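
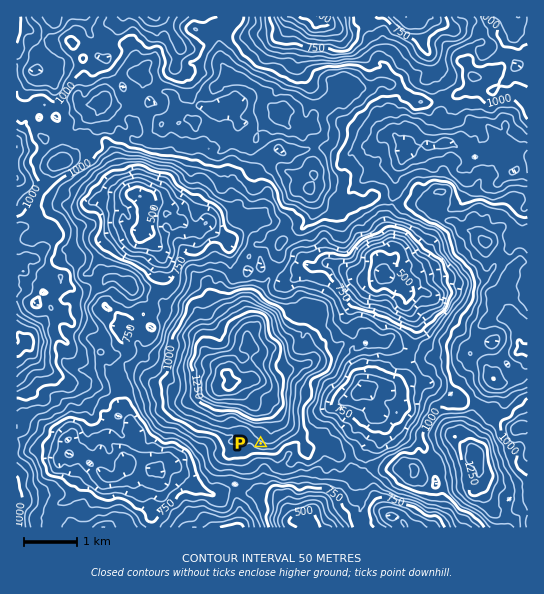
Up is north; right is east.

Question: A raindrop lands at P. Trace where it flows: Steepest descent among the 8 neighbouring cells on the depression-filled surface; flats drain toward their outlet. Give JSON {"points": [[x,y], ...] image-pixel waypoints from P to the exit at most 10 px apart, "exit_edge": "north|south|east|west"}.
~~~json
{"points": [[261, 443], [261, 454], [262, 465], [262, 475], [262, 486], [267, 494], [278, 495], [286, 506], [293, 517], [303, 522], [313, 527]], "exit_edge": "south"}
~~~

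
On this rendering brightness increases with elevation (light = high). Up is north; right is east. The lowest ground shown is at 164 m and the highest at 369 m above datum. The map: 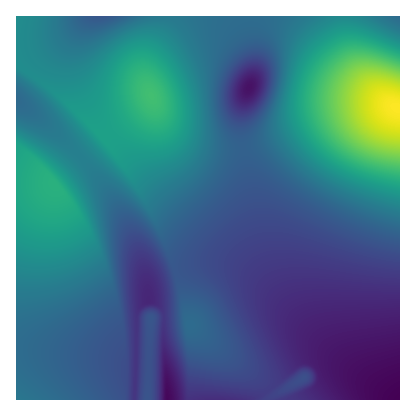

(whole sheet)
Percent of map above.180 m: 96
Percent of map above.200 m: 84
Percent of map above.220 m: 65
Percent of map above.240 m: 45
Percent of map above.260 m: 29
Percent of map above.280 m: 16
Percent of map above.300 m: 7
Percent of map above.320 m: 4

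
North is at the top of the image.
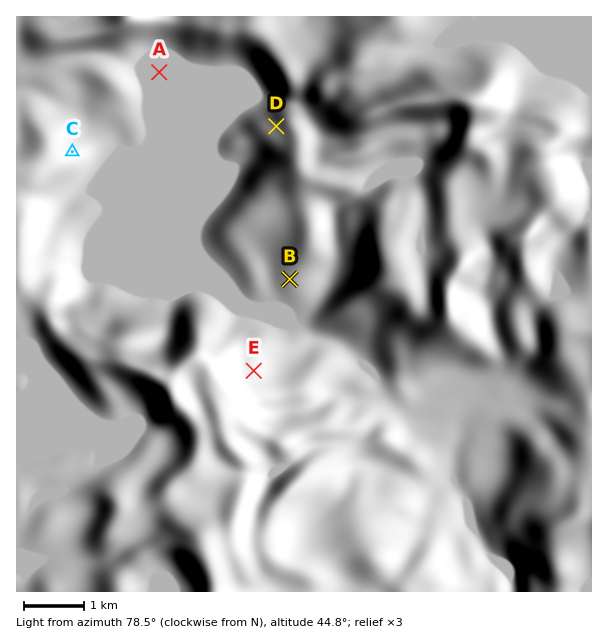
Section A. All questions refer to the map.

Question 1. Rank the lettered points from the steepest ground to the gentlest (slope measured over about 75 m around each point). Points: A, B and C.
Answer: C B A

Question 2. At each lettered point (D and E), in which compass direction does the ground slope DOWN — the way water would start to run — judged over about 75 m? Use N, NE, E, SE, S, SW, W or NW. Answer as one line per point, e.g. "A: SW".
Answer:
D: NW
E: NE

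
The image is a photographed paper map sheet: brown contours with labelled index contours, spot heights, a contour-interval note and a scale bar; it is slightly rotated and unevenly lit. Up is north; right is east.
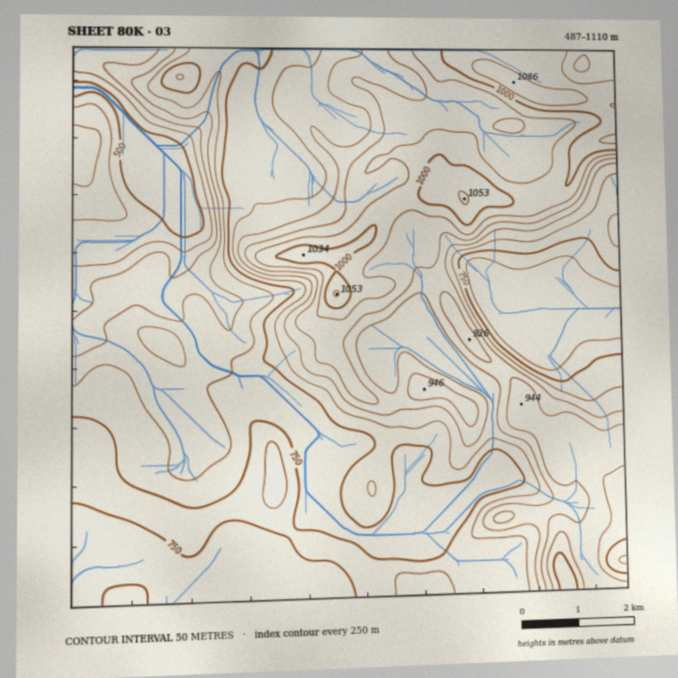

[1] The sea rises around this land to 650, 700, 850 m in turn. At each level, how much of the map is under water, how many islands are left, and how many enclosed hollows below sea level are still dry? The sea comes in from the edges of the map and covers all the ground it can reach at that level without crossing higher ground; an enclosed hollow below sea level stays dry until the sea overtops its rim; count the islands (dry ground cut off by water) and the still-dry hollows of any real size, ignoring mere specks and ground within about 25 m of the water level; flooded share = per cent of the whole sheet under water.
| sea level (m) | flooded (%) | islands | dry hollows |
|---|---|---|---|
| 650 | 11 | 0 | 0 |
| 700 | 22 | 0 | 0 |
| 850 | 68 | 0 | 0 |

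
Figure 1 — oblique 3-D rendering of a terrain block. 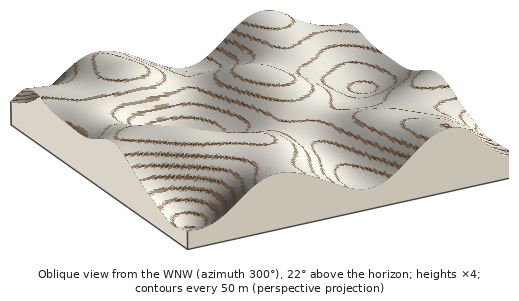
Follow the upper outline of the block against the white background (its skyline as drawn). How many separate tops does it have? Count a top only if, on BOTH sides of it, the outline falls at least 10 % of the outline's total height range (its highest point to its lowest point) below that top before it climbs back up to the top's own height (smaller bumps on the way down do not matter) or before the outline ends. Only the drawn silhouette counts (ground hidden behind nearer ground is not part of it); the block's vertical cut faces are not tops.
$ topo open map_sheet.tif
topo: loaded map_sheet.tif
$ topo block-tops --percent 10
2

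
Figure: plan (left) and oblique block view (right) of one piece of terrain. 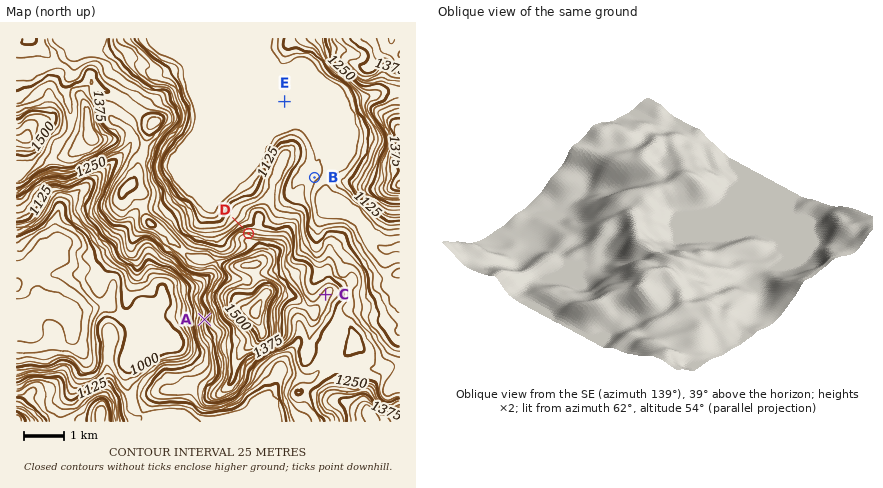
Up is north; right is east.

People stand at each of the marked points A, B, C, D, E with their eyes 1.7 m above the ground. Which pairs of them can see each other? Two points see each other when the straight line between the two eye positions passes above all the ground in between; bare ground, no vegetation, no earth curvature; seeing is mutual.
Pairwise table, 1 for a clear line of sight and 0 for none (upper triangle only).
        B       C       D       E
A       0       0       0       0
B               1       1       0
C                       0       0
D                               1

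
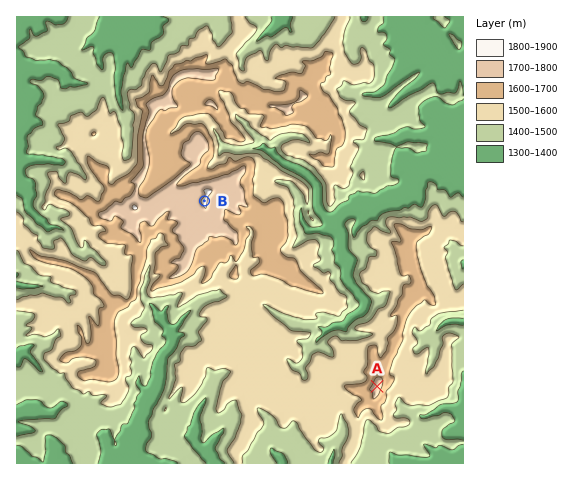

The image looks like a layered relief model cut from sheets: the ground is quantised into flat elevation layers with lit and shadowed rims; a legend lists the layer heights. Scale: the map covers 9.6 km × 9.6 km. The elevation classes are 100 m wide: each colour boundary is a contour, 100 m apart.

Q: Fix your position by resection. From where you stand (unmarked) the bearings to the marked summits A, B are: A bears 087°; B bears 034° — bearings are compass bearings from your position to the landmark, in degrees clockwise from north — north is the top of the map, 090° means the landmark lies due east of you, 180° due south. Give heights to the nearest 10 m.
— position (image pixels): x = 68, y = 403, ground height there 1410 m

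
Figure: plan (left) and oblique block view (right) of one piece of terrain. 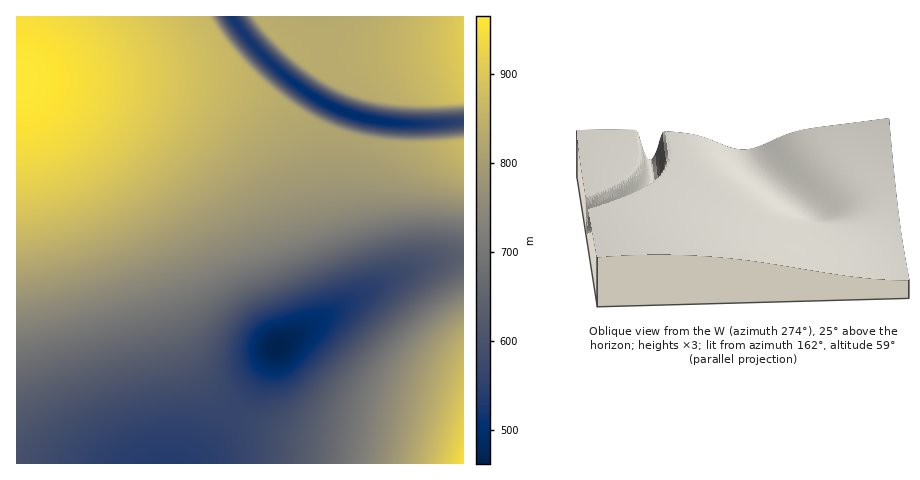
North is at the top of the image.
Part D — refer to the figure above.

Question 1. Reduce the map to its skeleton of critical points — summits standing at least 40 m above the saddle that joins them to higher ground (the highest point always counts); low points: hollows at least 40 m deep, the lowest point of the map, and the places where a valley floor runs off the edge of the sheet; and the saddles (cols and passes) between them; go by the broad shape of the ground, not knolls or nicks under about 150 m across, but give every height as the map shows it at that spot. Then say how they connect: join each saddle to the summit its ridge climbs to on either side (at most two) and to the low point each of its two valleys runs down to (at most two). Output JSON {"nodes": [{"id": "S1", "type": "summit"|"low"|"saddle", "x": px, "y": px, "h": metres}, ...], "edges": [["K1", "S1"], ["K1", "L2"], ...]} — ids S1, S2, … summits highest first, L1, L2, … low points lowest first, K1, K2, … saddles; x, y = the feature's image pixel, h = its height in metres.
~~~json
{"nodes": [
{"id": "S1", "type": "summit", "x": 21, "y": 80, "h": 965},
{"id": "S2", "type": "summit", "x": 463, "y": 463, "h": 951},
{"id": "S3", "type": "summit", "x": 463, "y": 36, "h": 910},
{"id": "S4", "type": "summit", "x": 463, "y": 144, "h": 871},
{"id": "L1", "type": "low", "x": 278, "y": 347, "h": 462},
{"id": "L2", "type": "low", "x": 354, "y": 115, "h": 494},
{"id": "K1", "type": "saddle", "x": 356, "y": 139, "h": 815},
{"id": "K2", "type": "saddle", "x": 234, "y": 411, "h": 567},
{"id": "K3", "type": "saddle", "x": 245, "y": 34, "h": 520}],
"edges": [["K1", "S1"], ["K1", "S4"], ["K1", "L1"], ["K1", "L2"], ["K2", "S1"], ["K2", "S2"], ["K2", "L1"], ["K3", "S1"], ["K3", "S3"], ["K3", "L2"]]}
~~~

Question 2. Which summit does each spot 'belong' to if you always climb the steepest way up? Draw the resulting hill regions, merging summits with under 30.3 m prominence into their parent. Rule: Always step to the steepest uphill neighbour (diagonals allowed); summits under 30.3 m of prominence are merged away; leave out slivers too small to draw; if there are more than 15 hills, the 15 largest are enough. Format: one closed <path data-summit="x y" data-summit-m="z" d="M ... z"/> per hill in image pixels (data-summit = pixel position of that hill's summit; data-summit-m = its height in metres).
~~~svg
<path data-summit="17 80" data-summit-m="965" d="M231 16l-215 1 1 447 175-1 13-14 25-31 46-70 81-51 9-10 1-9-2-13-11-31-7-34 1-35 6-31 6-17-23-8-18-9-26-18-42-40z"/><path data-summit="463 463" data-summit-m="951" d="M463 256l-24 4-34 12-36 18-90 55-63 92-26 26 273 1z"/><path data-summit="463 36" data-summit-m="910" d="M463 16l-231 1 19 25 29 30 33 24 24 13 24 9 24 4 62 1 17-3z"/><path data-summit="463 144" data-summit-m="871" d="M364 118l-5 0-12 57 1 33 19 70-1 9-6 9 57-29 22-7 25-4 0-134-68 1z"/>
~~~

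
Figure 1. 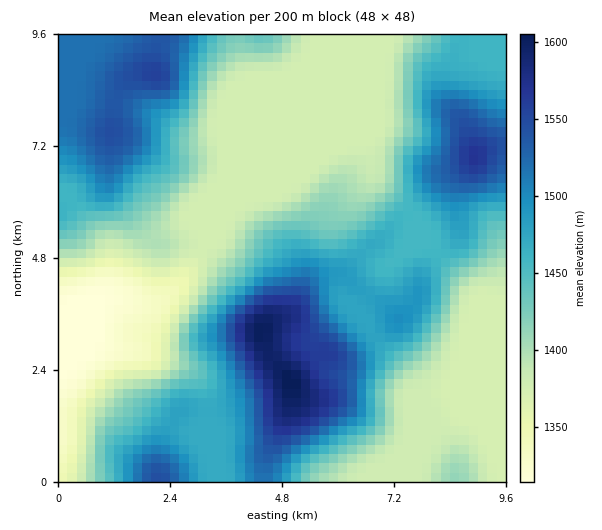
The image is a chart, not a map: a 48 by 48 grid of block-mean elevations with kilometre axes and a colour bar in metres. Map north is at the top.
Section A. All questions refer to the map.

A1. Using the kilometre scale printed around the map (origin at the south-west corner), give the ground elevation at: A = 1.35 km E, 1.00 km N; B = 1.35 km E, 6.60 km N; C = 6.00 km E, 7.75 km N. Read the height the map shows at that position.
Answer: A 1450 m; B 1508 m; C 1375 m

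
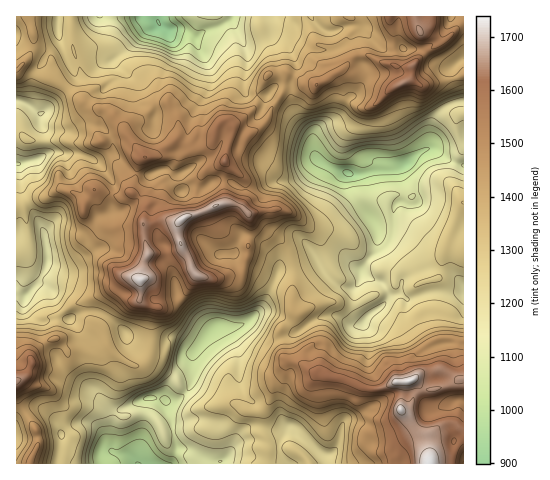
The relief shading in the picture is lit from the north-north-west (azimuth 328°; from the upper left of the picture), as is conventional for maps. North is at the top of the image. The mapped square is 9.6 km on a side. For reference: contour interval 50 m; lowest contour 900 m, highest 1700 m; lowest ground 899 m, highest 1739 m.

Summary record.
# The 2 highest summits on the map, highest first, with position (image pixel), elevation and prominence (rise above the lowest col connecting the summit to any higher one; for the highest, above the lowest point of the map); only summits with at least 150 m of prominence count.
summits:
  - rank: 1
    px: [140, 280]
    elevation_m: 1728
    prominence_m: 409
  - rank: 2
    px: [420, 32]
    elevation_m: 1658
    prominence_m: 235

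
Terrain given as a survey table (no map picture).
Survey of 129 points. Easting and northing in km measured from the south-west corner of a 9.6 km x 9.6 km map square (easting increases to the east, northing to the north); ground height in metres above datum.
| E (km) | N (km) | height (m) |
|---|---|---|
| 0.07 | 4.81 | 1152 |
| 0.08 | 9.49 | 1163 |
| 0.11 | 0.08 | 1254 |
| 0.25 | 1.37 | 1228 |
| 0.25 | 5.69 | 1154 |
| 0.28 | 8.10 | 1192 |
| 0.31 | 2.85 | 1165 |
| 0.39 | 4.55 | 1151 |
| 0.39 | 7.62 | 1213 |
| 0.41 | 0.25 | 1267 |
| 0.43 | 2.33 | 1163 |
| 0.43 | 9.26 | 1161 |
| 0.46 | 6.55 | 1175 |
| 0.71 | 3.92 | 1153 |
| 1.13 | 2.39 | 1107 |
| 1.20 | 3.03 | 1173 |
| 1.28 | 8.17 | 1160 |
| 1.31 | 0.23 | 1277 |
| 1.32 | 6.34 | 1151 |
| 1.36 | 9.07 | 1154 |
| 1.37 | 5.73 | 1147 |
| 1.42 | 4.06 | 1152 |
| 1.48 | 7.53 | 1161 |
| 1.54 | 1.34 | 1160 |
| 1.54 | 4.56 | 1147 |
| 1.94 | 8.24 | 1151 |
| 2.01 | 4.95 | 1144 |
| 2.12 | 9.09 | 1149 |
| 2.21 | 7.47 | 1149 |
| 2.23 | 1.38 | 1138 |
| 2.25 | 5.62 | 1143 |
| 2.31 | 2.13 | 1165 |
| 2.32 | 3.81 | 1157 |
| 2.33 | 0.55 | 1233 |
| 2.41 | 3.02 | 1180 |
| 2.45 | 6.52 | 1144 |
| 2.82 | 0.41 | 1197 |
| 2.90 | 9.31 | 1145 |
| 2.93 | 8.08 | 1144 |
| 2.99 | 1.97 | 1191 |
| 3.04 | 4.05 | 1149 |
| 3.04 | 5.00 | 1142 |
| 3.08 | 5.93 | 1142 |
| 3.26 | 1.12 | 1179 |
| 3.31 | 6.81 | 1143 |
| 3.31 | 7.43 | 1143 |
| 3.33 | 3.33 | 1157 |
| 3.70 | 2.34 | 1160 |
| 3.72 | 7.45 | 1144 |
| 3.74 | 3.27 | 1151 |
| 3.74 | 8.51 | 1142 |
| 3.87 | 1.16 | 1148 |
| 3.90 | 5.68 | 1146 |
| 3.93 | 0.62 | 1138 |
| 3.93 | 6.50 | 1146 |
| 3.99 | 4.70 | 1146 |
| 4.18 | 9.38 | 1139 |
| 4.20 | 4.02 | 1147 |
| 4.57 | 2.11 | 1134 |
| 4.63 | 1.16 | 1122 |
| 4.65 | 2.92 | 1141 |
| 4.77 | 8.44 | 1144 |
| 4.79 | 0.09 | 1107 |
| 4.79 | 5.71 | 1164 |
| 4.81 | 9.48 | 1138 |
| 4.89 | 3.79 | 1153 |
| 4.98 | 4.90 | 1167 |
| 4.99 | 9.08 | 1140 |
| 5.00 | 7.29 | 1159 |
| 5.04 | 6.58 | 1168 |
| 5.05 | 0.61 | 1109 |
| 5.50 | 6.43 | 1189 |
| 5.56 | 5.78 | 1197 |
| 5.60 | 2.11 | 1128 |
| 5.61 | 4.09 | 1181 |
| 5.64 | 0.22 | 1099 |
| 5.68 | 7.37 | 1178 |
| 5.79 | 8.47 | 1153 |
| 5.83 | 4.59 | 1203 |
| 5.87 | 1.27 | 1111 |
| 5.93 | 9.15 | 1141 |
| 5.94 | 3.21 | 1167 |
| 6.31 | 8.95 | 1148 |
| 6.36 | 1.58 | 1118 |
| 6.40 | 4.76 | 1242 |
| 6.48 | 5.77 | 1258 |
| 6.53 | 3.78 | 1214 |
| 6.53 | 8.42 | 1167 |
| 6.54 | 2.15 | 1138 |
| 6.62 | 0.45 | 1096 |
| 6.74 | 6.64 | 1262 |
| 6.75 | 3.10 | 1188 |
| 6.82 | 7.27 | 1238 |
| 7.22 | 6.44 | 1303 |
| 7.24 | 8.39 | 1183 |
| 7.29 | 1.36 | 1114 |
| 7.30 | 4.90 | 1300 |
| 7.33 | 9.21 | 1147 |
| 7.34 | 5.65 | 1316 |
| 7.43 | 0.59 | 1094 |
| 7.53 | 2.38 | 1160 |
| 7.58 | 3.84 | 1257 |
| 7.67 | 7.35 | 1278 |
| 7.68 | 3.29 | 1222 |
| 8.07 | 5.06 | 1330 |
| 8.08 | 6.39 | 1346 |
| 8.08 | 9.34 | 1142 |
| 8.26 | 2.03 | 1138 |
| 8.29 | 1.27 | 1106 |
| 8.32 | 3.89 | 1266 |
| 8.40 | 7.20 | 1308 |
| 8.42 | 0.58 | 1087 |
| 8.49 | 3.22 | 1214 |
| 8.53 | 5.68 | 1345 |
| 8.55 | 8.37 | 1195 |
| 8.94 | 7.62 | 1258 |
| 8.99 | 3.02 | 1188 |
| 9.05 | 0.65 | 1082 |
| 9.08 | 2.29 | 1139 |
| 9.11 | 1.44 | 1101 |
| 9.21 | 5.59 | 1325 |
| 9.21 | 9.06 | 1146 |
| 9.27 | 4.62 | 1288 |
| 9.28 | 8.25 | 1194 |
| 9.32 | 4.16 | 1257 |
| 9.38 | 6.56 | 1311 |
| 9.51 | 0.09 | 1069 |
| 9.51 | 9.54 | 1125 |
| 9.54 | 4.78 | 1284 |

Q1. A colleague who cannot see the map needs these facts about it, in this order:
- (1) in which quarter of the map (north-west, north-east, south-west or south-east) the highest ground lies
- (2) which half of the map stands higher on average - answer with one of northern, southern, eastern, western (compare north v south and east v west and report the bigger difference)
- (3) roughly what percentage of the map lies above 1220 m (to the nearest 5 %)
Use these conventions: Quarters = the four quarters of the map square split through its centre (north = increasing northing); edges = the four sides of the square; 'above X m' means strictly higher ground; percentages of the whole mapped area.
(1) The highest ground is in the north-east quarter.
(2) On average the eastern half of the map is the higher ground.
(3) Ground above 1220 m makes up about 20 % of the sheet.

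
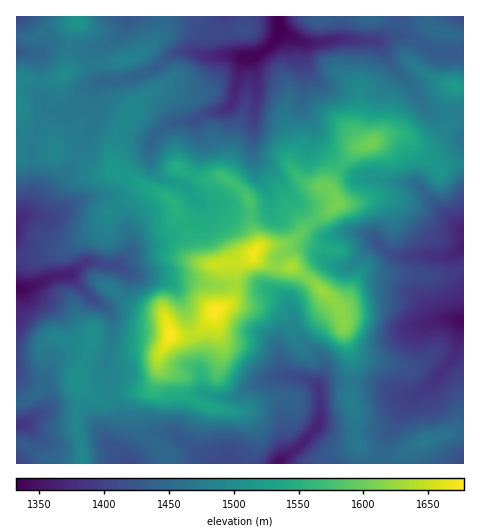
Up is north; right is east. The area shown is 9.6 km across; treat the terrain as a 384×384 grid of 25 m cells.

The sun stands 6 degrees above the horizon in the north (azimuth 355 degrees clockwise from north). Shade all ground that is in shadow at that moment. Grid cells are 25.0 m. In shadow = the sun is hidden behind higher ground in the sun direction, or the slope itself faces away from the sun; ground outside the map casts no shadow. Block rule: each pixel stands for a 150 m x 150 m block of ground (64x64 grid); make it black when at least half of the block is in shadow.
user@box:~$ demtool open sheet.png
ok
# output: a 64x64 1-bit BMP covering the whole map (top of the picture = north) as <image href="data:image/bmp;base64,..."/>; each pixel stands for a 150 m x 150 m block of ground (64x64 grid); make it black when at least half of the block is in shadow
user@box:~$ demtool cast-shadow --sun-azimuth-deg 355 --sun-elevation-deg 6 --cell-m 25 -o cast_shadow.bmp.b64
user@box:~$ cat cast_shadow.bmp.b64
<image width="64" height="64" href="data:image/bmp;base64,Qk0+AgAAAAAAAD4AAAAoAAAAQAAAAEAAAAABAAEAAAAAAAACAAATCwAAEwsAAAIAAAAAAAAA////AAAAAAAAAAAOHgAAAAAAAD+fAAAAAAAH/4+AAAEAAB//h8AAAAAAP//BwAAAwBh//8DAAADAGH//gAAAAOAY//wAAAAAMAD/wAAAAAAAAH+PAAAAAAAAH/+AGQAAAAAf/8B/gAAAABwH4P+AAAAAA+Ph/8AAAAAH4+H/wAAAAAfz4D/AAAAAB/BAP8AAAAAD8Dg/4AAAAAAA+P/gAAAAAAH7+OAAAAAAAfeAAAAAAAAB54AAAAAAAAAHgAAAABwAAD/AAAAAGAAAf8AAAPAAAAB/wAAA/wAAAH+AAAD/gAAA/wAAAA/+AABgAgAAAf8AAAAHAAAA/wAAAABnAAAgAAAAB/8AAAAAAAAf+AAAAAAAAB/4AAAAAAAAH/hOAAAAAAAH+E4AAAAAAAH4DwGAAAAAAAAfAeAAAAAAAD9gcAAAAAAAf/AAAwAAAP//8AACAAAA/+MAAAAAAAH/wAAAAAAAAPgAAAAAAAAAeAAAAAAAAAAAAAAAAAAAAAAAAAAAAAAAAAAAAAAAAAAAAAAAAMAAAAAAAAAA+AAAAAAAAAA8AAAAAQAAAAAAAAABAAAAAAAAAAAAAAAAAAAAAAAHwAAAAAAAAAPwAAAAAAAAAHAB4AAAAAAADB/gAAAAAAAH//BwAAAAwAAD8P/wAADAAAAB//gAAAAAAAH/8AAAAAAAAAAAAA=="/>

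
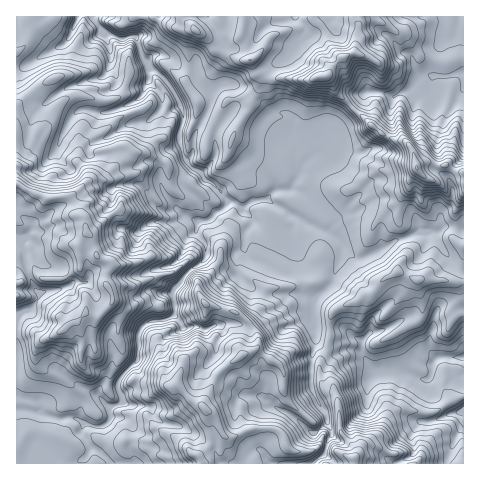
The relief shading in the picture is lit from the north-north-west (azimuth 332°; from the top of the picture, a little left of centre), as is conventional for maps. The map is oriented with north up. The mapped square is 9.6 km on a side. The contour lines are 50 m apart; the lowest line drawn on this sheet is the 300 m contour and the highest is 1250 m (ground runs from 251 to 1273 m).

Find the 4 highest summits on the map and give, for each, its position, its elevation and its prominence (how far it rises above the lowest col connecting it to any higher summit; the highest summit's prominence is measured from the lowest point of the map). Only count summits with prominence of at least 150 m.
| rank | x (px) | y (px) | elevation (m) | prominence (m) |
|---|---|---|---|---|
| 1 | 204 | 409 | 1273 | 1022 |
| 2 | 108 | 286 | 1213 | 432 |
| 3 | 417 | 168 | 1105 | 483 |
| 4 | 321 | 76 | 1048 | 331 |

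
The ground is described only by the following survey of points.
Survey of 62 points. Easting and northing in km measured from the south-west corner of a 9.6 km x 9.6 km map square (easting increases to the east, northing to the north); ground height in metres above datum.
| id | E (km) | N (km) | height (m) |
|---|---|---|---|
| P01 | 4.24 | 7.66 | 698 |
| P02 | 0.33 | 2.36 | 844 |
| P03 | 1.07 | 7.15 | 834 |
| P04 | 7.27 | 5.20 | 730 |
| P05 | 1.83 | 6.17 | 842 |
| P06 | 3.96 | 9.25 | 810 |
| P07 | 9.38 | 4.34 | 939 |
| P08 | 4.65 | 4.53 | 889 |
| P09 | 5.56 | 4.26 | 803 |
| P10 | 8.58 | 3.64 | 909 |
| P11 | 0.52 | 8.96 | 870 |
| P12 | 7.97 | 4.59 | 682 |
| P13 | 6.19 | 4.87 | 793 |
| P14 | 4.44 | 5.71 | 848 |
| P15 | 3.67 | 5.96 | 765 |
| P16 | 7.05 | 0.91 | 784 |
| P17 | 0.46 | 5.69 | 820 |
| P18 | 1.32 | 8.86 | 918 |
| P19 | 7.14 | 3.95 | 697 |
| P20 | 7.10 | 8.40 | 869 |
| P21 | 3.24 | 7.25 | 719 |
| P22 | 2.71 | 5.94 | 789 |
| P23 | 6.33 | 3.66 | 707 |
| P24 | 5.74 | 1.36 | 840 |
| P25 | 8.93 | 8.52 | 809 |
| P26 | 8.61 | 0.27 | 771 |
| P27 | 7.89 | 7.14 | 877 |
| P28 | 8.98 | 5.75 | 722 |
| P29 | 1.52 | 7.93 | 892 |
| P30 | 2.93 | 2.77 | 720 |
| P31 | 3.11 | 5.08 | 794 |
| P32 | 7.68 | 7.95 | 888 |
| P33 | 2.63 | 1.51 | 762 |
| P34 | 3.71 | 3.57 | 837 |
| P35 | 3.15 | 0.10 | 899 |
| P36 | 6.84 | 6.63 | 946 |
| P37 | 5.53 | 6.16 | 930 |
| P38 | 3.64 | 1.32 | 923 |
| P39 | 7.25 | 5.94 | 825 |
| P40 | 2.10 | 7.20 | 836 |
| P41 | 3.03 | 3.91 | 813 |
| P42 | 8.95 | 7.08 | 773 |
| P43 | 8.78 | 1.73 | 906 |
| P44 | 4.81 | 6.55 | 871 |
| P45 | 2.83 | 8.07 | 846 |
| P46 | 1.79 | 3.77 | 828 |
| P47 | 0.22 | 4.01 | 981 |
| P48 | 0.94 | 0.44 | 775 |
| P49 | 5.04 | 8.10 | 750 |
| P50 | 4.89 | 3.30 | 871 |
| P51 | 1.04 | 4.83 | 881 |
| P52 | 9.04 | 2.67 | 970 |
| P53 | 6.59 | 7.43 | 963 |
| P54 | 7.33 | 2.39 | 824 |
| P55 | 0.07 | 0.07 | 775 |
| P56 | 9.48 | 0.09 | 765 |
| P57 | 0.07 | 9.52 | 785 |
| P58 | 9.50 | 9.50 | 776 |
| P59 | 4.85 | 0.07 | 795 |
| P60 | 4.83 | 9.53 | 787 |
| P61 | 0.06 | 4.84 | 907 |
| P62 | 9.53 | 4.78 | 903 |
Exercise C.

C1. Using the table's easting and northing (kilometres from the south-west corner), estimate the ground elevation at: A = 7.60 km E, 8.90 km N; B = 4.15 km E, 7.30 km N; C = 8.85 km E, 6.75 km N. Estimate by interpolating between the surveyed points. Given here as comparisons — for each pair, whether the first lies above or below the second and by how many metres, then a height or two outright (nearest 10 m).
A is above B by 120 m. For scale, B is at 710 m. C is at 750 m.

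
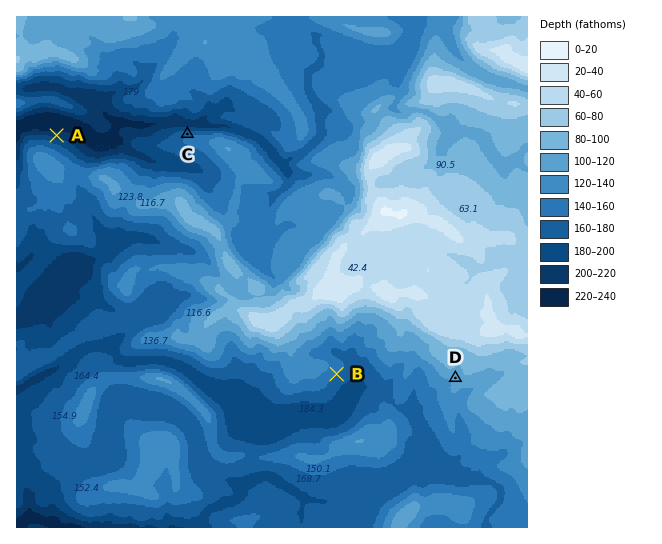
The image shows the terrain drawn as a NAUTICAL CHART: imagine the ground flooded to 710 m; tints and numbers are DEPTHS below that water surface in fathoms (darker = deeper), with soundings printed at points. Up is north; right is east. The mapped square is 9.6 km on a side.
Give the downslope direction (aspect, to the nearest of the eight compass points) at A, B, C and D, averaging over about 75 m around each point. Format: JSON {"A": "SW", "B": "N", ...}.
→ {"A": "N", "B": "SE", "C": "N", "D": "SW"}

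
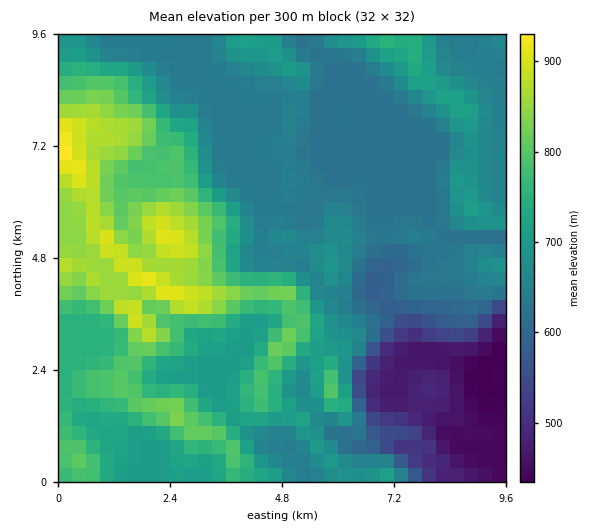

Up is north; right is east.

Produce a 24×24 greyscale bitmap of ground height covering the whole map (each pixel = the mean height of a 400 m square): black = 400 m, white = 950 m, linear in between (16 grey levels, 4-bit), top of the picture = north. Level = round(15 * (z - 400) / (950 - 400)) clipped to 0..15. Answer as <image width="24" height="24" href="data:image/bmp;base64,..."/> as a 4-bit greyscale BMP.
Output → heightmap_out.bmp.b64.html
<image width="24" height="24" href="data:image/bmp;base64,Qk2WAQAAAAAAAHYAAAAoAAAAGAAAABgAAAABAAQAAAAAACABAAATCwAAEwsAABAAAAAAAAAAAAAAABEREQAiIiIAMzMzAERERABVVVUAZmZmAHd3dwCIiIgAmZmZAKqqqgC7u7sAzMzMAN3d3QDu7u4A////AKuYiJiamHeIiGQiIbuZiJmbh3eHZjMhEaqZiau5h3h2VEMhEamZq8qZmZh4UzIiEaqru7mJqoioMiIiEaq7qZiJqoinMiIhEaqruZiIm5iYQiIhEaqqzKmYi7mIZCIzIaqs26qpibqHdURVQqq9zN3Lqrl2ZVVmZczc3t3Lu7h3VWZmd93N3dy5h3eHZWZmeMzdze25d3eHZmZmd83czty5d3Z3ZmZnd83LzdyodmZ3ZmZoiN3Lu7qHZnZmZmZoh+7Lu7l2ZnZmZmZ4h+3Murl2Z3ZmZmZod+3dyqhmZ3ZmZmZoh93cyohmZnZmZmZ4h8zLqHdmZnZmZneJh6u6l2Znd4dmZ4mId5mId2Z3iIdmeJl3d4h2ZmZ4iHZ4ipl3dw=="/>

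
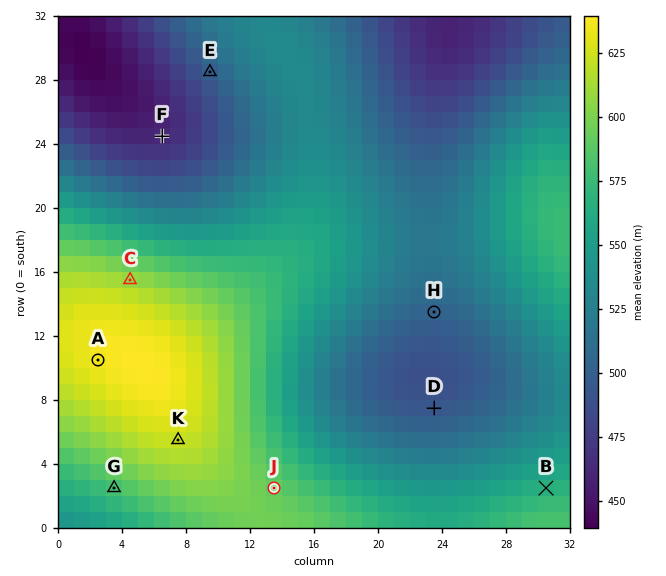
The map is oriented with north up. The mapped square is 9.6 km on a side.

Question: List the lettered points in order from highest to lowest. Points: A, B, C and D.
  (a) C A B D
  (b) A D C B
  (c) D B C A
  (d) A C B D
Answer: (d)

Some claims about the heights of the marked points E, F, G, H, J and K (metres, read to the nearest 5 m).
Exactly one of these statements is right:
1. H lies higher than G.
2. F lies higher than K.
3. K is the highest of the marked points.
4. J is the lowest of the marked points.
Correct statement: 3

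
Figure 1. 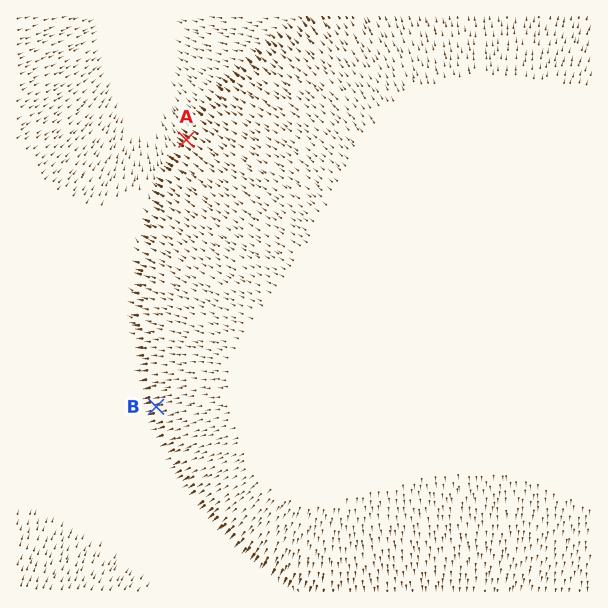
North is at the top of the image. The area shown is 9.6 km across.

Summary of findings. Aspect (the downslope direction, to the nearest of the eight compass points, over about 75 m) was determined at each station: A NW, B W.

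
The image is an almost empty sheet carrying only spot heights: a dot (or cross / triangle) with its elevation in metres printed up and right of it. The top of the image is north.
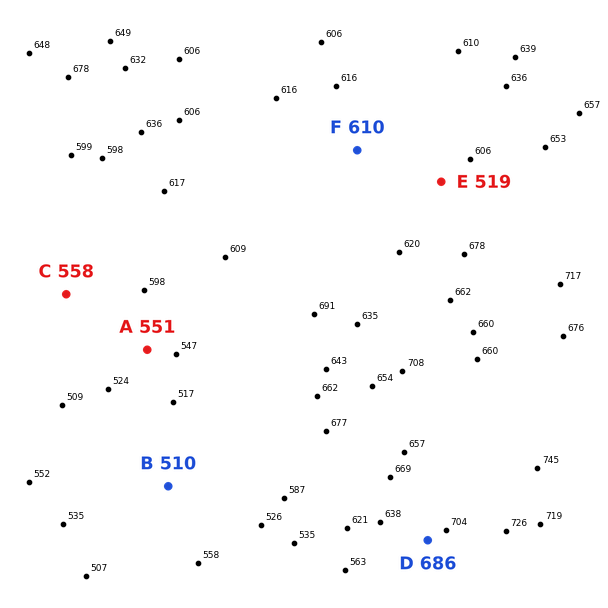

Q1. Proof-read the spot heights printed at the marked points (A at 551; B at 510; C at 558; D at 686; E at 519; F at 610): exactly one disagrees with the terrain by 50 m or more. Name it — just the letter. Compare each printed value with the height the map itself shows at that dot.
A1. E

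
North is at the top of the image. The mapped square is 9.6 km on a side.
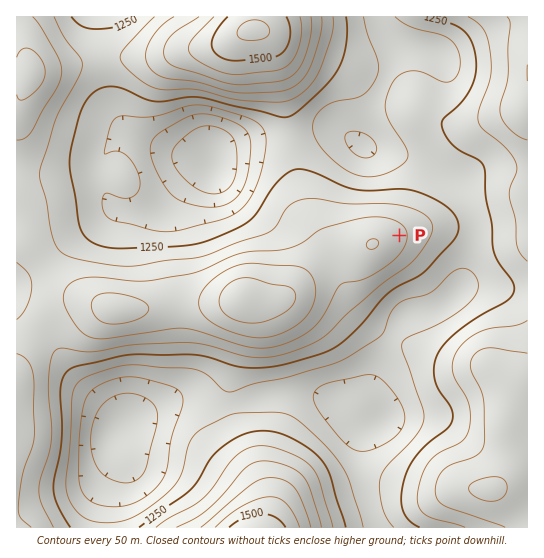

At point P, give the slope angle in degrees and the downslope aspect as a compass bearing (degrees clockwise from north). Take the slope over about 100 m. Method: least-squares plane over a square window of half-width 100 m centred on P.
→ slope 6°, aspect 77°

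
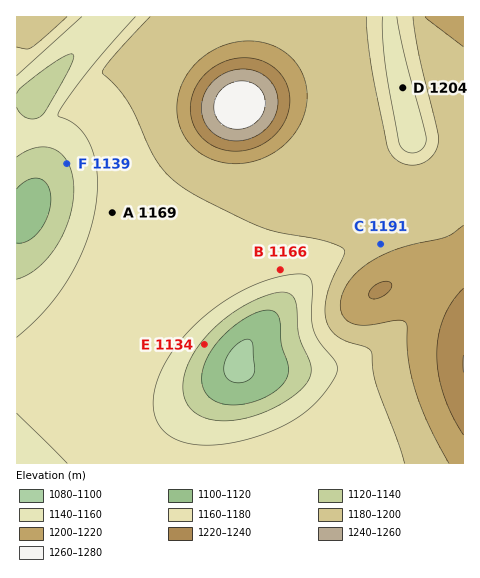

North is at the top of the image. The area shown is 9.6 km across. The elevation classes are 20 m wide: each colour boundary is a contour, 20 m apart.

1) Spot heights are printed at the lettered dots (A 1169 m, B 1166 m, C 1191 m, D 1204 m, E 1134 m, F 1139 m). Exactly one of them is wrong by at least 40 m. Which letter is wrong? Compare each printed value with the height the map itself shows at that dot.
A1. D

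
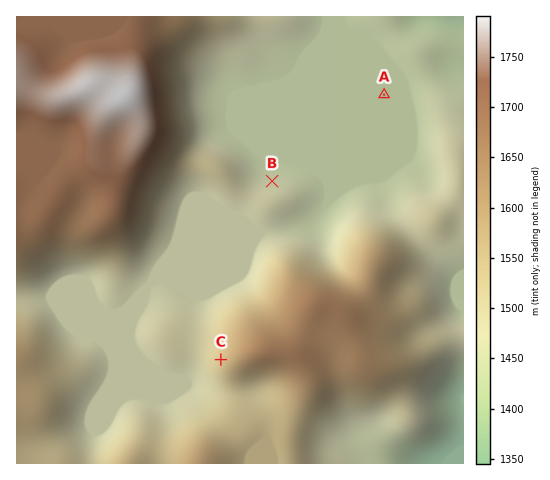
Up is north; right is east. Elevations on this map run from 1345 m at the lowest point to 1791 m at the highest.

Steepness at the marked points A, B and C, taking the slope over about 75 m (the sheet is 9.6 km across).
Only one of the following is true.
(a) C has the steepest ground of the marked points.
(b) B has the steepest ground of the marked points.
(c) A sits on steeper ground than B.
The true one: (a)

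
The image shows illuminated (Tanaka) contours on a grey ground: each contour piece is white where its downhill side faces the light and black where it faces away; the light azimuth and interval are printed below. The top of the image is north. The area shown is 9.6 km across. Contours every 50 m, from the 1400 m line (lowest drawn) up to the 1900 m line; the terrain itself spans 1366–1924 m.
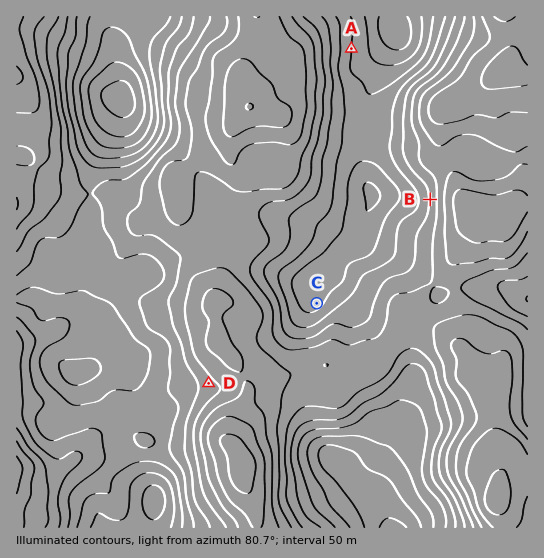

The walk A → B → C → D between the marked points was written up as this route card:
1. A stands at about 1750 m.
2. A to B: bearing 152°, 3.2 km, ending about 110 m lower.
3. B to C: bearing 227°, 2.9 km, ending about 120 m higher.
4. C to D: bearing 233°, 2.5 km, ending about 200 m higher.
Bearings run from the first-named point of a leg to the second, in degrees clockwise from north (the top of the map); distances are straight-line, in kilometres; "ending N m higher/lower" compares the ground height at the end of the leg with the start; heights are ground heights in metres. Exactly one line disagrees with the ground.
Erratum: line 4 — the sense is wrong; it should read lower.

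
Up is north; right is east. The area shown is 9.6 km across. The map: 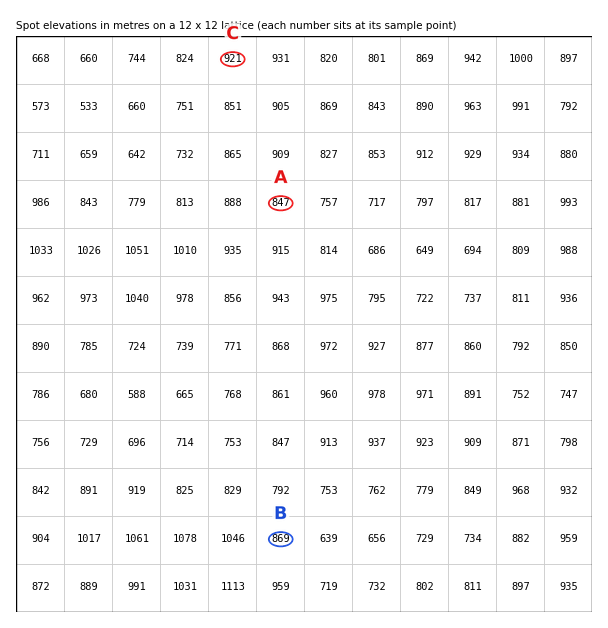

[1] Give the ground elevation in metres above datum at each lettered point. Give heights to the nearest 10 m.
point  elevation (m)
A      850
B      870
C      920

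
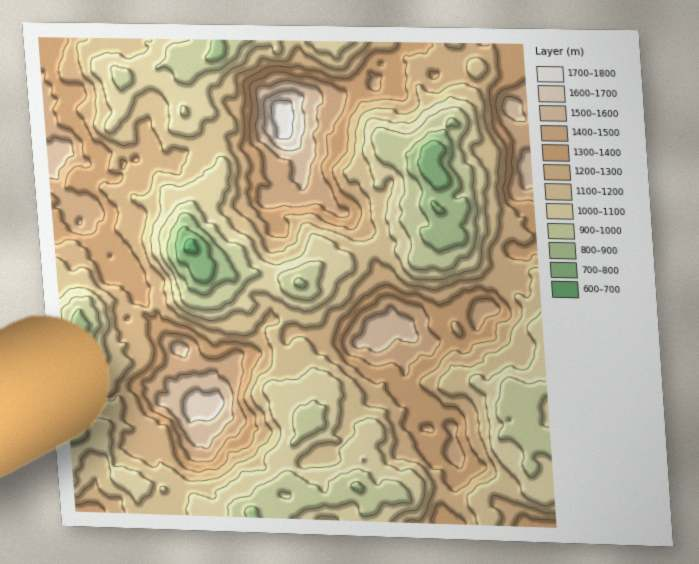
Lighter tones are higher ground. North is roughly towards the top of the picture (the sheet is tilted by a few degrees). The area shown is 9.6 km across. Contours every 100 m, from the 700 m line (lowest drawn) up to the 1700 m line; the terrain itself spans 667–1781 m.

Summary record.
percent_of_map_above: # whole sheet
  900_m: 96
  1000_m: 85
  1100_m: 68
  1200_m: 48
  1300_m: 29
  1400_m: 14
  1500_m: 5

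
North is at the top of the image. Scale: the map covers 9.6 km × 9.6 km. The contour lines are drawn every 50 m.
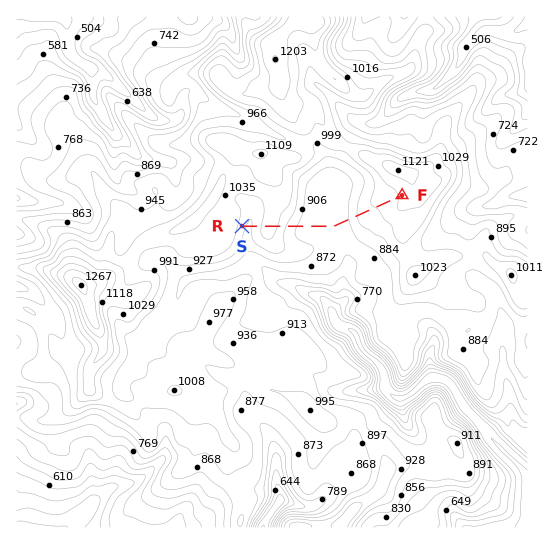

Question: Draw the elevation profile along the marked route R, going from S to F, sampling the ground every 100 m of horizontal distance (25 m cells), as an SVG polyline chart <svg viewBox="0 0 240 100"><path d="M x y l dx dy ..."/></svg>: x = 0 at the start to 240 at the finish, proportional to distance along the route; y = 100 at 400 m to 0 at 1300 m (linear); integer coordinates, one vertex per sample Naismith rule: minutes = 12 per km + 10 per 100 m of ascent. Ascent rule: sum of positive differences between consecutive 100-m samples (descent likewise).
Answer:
<svg viewBox="0 0 240 100"><path d="M0 36l8 3 7 0 8-4 8-3 7-1 8 1 8 2 7 4 8 3 8 3 8 1 7 1 8 1 8 0 7 0 8 0 8 0 7 0 8 0 8-2 7-3 8-3 8-3 7-1 8-1 8-1 7-1 8-1 8-1 7-1 8-2 2-1"/></svg>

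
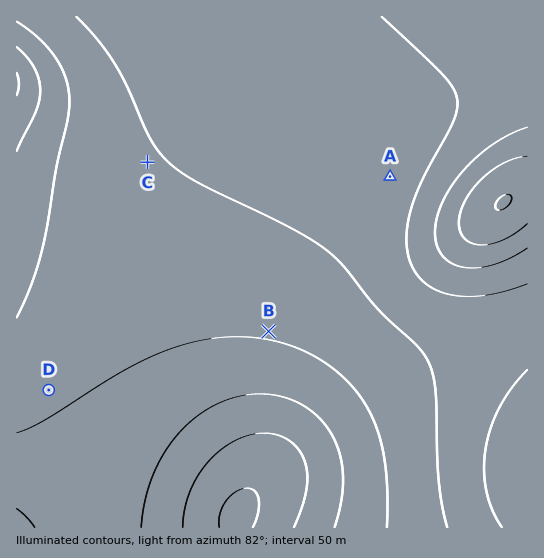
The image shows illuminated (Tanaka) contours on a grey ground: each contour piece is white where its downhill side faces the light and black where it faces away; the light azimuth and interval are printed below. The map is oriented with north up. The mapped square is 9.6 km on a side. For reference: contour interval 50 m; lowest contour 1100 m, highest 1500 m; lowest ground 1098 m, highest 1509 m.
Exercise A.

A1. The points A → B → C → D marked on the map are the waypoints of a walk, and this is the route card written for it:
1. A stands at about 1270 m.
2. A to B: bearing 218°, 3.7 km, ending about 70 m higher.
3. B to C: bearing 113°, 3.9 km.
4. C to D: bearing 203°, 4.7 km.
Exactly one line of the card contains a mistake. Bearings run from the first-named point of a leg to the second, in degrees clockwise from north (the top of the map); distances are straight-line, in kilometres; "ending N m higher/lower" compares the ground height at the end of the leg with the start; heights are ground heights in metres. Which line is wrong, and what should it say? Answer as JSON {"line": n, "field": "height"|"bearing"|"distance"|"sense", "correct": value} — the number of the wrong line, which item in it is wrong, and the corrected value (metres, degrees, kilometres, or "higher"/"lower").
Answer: {"line": 3, "field": "bearing", "correct": 324}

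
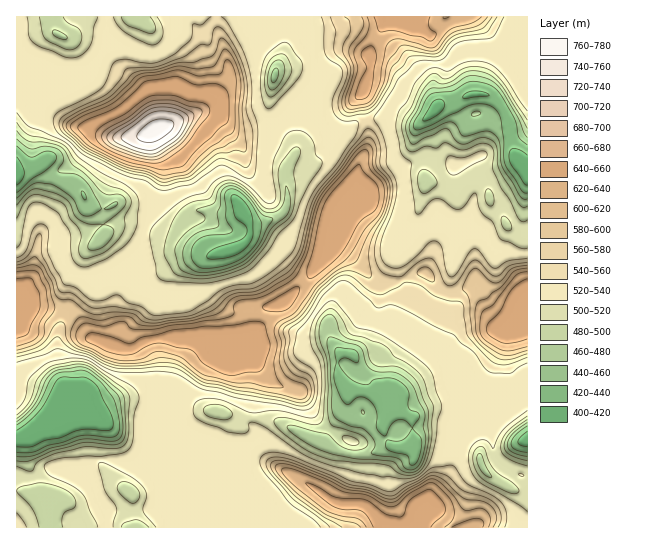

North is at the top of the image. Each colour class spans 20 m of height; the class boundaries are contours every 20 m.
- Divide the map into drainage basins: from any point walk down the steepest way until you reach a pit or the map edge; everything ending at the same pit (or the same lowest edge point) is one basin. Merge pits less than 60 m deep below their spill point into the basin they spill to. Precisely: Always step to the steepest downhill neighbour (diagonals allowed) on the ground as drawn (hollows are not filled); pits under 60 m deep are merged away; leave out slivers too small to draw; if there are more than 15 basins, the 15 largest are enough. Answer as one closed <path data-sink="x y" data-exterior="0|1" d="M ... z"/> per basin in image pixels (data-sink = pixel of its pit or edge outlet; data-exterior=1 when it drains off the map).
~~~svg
<path data-sink="242 209" data-exterior="0" d="M261 16l-245 1 0 53 29 24 7 15 19 16 15 3 24 9 24 0 19-5 0 11 11 23-3 37-18 27-8 29-18 16-4 7 3 7-1 26 2 7 0 9-7 16 17 4 18-10 18-4 39 0 25 7 19-4 13-11 8-21 18-7 26-26 14-26 8-8 11-28 9-10 6-4-4-6 0-12 13-36 0-16-7-34-14 9-46 0-11 3-10 8-7 12-7 4-29 1-4-1-15-15-18-5 20-18 9-14 0-10-5-20 1-7 32-19z"/><path data-sink="413 446" data-exterior="0" d="M333 241l-8 8-14 26-26 26-18 8-4 13-13 15-16 7-13-1-6 2-22 22-10 15-10 24-16 23 10 10 9 19 1 15 3-10 10-7 9 0 11 5 9 9 8 14 14-8 10-11 12-2 8 1 42 23 22 16 31 2 19 23 29 0 15-30 20-24 14-32 22-29 7-42 12-29 0-15 1-4 12-12-27-16-12-14-7 6-14 5-10 0-12-8-2 10-7 7-8 2-12-7-9-13-22 0-20-23-18-13z"/><path data-sink="74 394" data-exterior="0" d="M23 299l-7 0 1 229 367-1-18-22-31-2-22-16-42-23-8-1-12 2-10 11-14 8-8-14-9-9-11-5-9 0-10 7-6 16 3-17-10-23-10-10 16-23 7-19 8-13 27-29 6-3-19-5-39 0-18 4-12 8-15 0-24-9-21-29-35-4-11-4z"/><path data-sink="521 165" data-exterior="0" d="M527 16l-61 0-33 19-7-2-11-9-12-1-18-6-2 10-14 26 2 17-10 25 7 34 0 16-13 36 0 12 4 6-6 4-9 10-11 26 0 4 22 17 20 23 19 0 31-11 13 15 9 5 18-3 13-8 12 14 28 17 10-7z"/><path data-sink="17 175" data-exterior="1" d="M17 71l-1 227 7 1 4 4 11 4 35 4 21 29 16 5 7-14 0-9-2-7 1-26-3-7 4-7 18-16 8-29 6-12 10-9 4-10 1-33-11-23 0-10-19 4-24 0-24-9-15-3-19-16-7-16z"/><path data-sink="274 77" data-exterior="0" d="M385 16l-123 0-5 7-32 19-1 7 5 20 0 10-9 14-20 18 18 5 15 15 17 1 20-3 10-14 14-10 45 0 14-4 11-11 7-20-2-17 14-26z"/><path data-sink="527 439" data-exterior="1" d="M527 305l-12 8-10 12 3 13 0 28 7 21-2 19-14 11-10-2-6 2-20 25-14 32-20 24-10 19 0 3 7-8 7-3 5 3 15 16 75-1z"/>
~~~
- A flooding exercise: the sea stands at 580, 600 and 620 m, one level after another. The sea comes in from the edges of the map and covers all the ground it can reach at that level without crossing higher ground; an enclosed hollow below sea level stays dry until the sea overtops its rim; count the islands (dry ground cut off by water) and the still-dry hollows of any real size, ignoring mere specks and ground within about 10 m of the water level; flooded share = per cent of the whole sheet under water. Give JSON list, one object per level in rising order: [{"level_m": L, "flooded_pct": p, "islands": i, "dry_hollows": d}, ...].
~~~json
[{"level_m": 580, "flooded_pct": 76, "islands": 1, "dry_hollows": 0}, {"level_m": 600, "flooded_pct": 80, "islands": 2, "dry_hollows": 0}, {"level_m": 620, "flooded_pct": 84, "islands": 2, "dry_hollows": 0}]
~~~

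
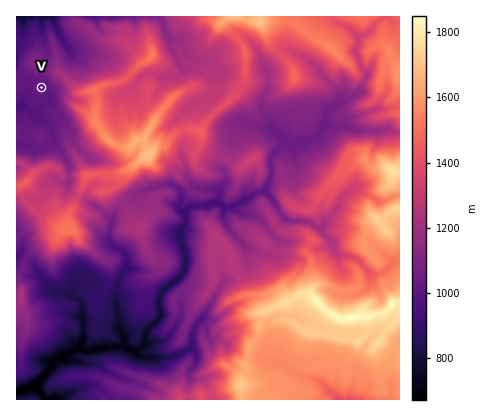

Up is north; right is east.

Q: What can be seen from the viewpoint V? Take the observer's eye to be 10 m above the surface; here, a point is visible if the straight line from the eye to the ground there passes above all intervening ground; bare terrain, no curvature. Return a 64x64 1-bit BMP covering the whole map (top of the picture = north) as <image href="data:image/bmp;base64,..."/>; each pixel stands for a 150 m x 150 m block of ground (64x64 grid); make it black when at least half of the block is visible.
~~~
<image width="64" height="64" href="data:image/bmp;base64,Qk0+AgAAAAAAAD4AAAAoAAAAQAAAAEAAAAABAAEAAAAAAAACAAATCwAAEwsAAAIAAAAAAAAA////AAAAAAAAAAAAAAAAAAAAAAAAAAAAAAAAAAAAAAAAAAAAAAAAAAAAAAAAAAAAAAAAAAAAAAAAAAAAAAAAAAAAAAAAAAAAAAAAAAAAAAAAAAAAAAAAAAAAAAAAAAAAAAAAAAAAAAAAAAAAAAAAAAAAAAAAAAAAAAAAAAAAAAAAAAAAAAAAAAAAAAAAAAAAAAAAAAAAAAAAAAAAAAAAAAAAAAAAAAAAAAAAAAAAAAAAAAAAAAAAAAAAAAAAAAAAAAAAAAAAAAAAAAAAAAAAAAAAAAAAAAAAAAAAAAAAAAAAAAAAAAAAAAAAAAAAAAAAAAAAAAAAAAAAAAAAAAAAAAAAAAAAAAAAAEAAAAAAAAAAQAAAAAAAAABAAAAAAAAAAGAAAAAAAADAIAAAAAAAAGBwAAAAAAAAMf8AAAAAAAB/+AAAAAAAAO9gAAAAAAAAh+AAAAAAAAAD8AAAAAAAAAfgAAAAAAAA3fAAAAAAAAD58AAAAAAAAPH4AAAAAAAAx+AAAAAAAAAPyAAAAAAAAAfYAAAAAAAAH8AAAAAAAACf8AAAAAAAAN+AAAAAAAAA3wAAAAAAAAB+AAAAAAAAADAAAAAAAAAAAAAAAAAAAAAAAAAAAAAAAAAAAAAAAAAAAAAAAAAAAAAAAAAAAAAAAAAAAAAAAAAAAAAAAAAAAAAAAAAAAAAAAA=="/>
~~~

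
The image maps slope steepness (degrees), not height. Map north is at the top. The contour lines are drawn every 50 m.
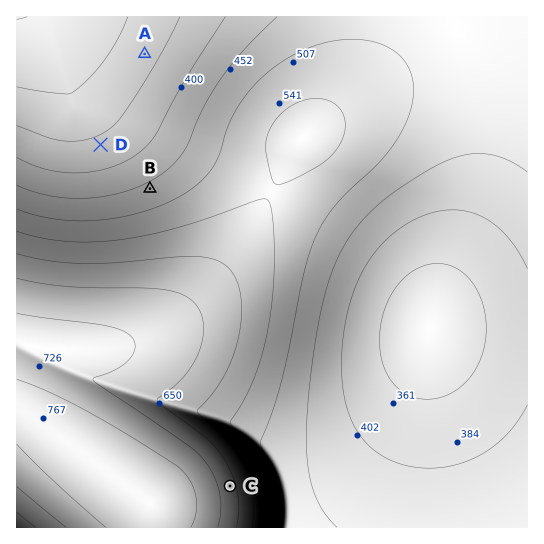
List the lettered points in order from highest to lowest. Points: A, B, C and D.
C B D A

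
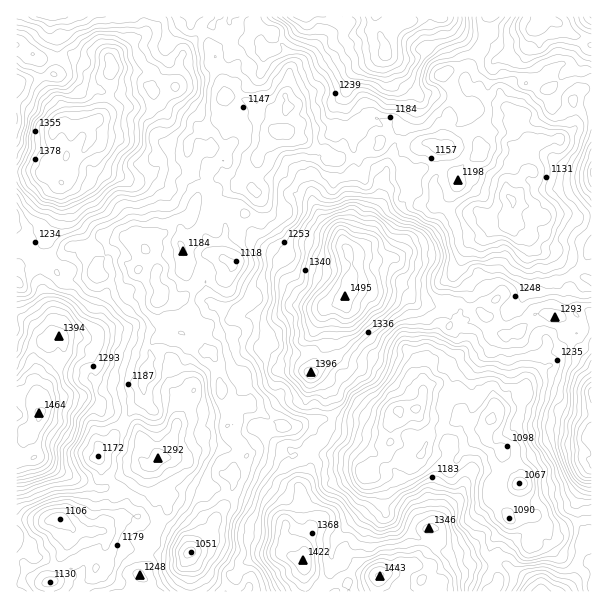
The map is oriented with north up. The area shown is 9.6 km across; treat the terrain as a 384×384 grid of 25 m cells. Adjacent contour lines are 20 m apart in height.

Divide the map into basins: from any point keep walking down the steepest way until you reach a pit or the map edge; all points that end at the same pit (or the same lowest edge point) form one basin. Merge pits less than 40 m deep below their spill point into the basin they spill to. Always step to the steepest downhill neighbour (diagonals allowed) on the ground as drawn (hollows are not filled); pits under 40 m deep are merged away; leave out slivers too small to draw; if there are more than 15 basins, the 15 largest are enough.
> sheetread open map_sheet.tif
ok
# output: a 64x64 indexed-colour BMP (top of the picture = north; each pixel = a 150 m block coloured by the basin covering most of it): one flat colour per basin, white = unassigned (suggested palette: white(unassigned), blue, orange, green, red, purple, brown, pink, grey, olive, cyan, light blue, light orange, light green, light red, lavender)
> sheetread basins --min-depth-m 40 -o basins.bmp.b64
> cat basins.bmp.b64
<image width="64" height="64" href="data:image/bmp;base64,Qk12CAAAAAAAAHYAAAAoAAAAQAAAAEAAAAABAAQAAAAAAAAIAAATCwAAEwsAABAAAAAAAAAA////ALR3HwAOf/8ALKAsACgn1gC9Z5QAS1aMAMJ34wB/f38AIr28AM++FwDox64AeLv/AIrfmACWmP8A1bDFAHd3d3d3d3cREREREREREREREREREREREiIiIiIiZmIid3d3d3d3dxERERERERERERERERERERFmIiIiIiImZiJ3d3d3d3d3ERERERERERERERERIiIREWZmIiIiIiZmInd3d3d3d3dxERERERERERERERIiIiJmZmZmZiIiImYid3d3d3d3d3EREREREREREiERIiIiIiZmZmZmIiIiZmJ3d3d3d3d3cREREREREREiIiIiIiIiImZmZmZiIiZmYnd3d3d3d3dxERERERERESIiIiIiIiIiFmZmZmZiZmZmd3d3d3d3d3cREREREREREiIiIiIiIiImZmZmZmZmZmJ3d3d3d3d3dxERERERERERIiIiIiIiIiZmZmZmZmZmYnd3d3d3d3d3cREREREREREiIiIiIiIiImZmZmZmZmYid3d3d3d3d3dxERERERERESIiIiIiIiIiJmZmZmZmZiJ3d3d3cXd3cRERERERERERIiIiIiIiIiIiZmZmZmZmYnd3d3EREXdxEREREREREREiIiIiIiIiIiJmZmZmZmZid3dxERERF3ERERERERERERIiIiIiIiIiIiZmZmZmZmYXcREREREREREREREREREREiIiIiIiIiIiZmZmZmZmZhERERERERERFEERERQRERESIiIiIiIiIiZmZmZmZmZmEREREREREREUREREREERERIiIiIiIiIiZmZmZmZmZmYRERERERERERFERERERBERESIiIiIiIiJmZmZmZmZmZhEREREREREREUREREREEREREiIiIiIiImZmZmZmZmZiERERERERERERRERERERBERESIiIiIiIiZmZmZmZmYiIREREREREREREUREREREERERIiIiIiIiJmZmZmYiIiIhERERERERERERREREREREEREiIiIiIiImZmZmYiIiIiERERERERERERFERERERERBEiIiIiIiIiZmZmZiIiIiIRERERERERERFERERBEUREQSIiIiIiIiImZmZmIiIiIhERERERERERFERERBERFERCIiIiIiIiIiZmZmIiIiIiEREREREREREUREREQRERFEIiIiIiIiIiImZmYiIiIiIRERERERERERREREREEURERCIiIiIiIiIiImZiIiIiIRERERERERFEREREREREREREIiIiIiIiIiIiJmIiIiIREREREUFEREREREREREREREQiIiIiIiIiIiIiEiIiIRERERERFERERERERERERERERCIiIiIiIiIiIiERIiIhEREREREUREREREREREREREREIiIiIiIiIiIiEREyIiERERERERRERERERERERBERREQiIiIiIiIjETMxEzMzMxEREREREUREREREREREERERVVUiIiIiMzMzMzEzMzMzERERERERRERERERERERBERVVVVIiIiMzMzMzMzMzMzEREREREREURERERERERERERVVVUzMzMzMzMzMzMzMzMxERERERERRERERERERERERVVVVTMzMzMzMzMzMzMzMzERERERERRERERERERERERFVVVVMzMzMzMzMzMzMzMzMxERERERFERERERERERERFVVVVUzMzMzMzMzMzMzMzMzMRERERFERERERERERERFVVVVVVUzMzMzMzMzMzMzMzMxERERFERERERERERERFVVVREVVRMzMzMzMzMzMzMzMzERERFERERERERERERFVVURFVVVETMzMzMzMzMzMzMzMRERFEREREREREREREVVURVVVVVREzMzMzMzMzMzMzMxEREUREREREREREREVVVVVVVVVVETMzMzMzMzMzMzMzERERRERERERERERVVVVVVVVVVVUREzMzMzMzMzMzMzMRERRERERERERERFVVVVVVVVVVVRERMzMzMzMzMzMzMxERFERERERERERFVVVVVVVVVVVVEREzMzMzMzMzMzMzERERREQRERRERFVVVVVVVVVVVVURETMzMzMzMzMzMzOIiBFEQRERERERVVVVVVVVVVVVURMzMzMzMzMzMzMzM4iIiERBERERERFVVVVVVVVVVVURETMzMzMzMzMzMzMziIiBEREREREREVVVVVVVVVVVVRERMzMzMzMzMzMzMzOIiBERERERERERVVVVVVVVVVVVEREzMzMzMzMzMzMzM4iIgRERERERERVVVVVVVVVVVVERERMzMzMzMzMzMzMziIiIiIEREREVVVVVVVVVVVVVUREREzMzETMzMzMzMzOIiIiIiBEREVVVVVVVVVVVVVVRERERMzERMzMzMzMxE4iIiIiIERERVVVVVVVVVVVVVRERERExERMzMzMzMxERiIiIiIgREREVVVVVVVVVVVVVURERExERMzMzMzMxERGIiIiIiBERERFVVVVVVVVVVVVRERExERETMzMzMREREYiIiIiIgREREREVVVVVVVVVVVEREzERERMzMzMxERERiIiIiIiBEREREREVVVVVVVVVVVETEREREzMzMzERERGImZmJiJERERERERFVVVVVVVVVVRERERETMxEzMREREYmZmZmZmRERERERERVVFVVVVVVVURERERMRERExERERmZmZmZmZkRERERERERERVVVVVVVRERERMxERERERERqZmZmZmZmZEREREREREREVVVURERERERExEREREREaqpmZmZmZmZkRERERERERERFVVRERERERERERERERGqqq"/>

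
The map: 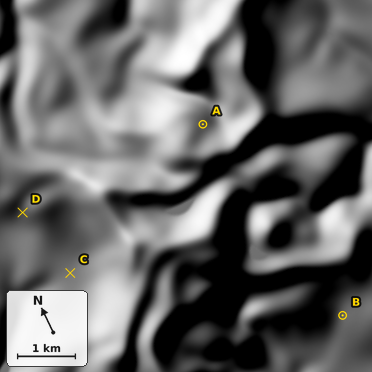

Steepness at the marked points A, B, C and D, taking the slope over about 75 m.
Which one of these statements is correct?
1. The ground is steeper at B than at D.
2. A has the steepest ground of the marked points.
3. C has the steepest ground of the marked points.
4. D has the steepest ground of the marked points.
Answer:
4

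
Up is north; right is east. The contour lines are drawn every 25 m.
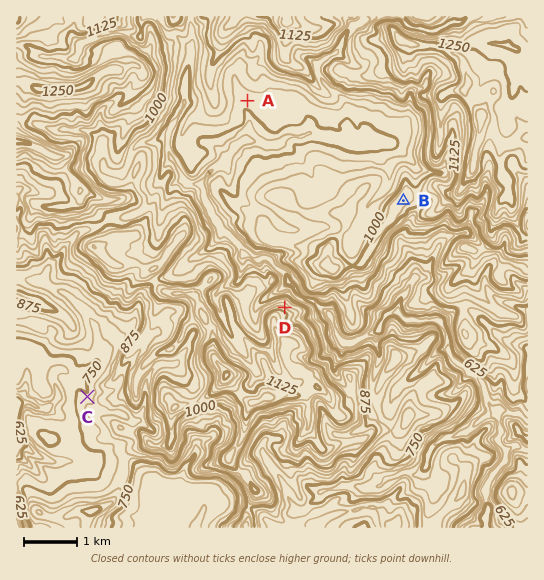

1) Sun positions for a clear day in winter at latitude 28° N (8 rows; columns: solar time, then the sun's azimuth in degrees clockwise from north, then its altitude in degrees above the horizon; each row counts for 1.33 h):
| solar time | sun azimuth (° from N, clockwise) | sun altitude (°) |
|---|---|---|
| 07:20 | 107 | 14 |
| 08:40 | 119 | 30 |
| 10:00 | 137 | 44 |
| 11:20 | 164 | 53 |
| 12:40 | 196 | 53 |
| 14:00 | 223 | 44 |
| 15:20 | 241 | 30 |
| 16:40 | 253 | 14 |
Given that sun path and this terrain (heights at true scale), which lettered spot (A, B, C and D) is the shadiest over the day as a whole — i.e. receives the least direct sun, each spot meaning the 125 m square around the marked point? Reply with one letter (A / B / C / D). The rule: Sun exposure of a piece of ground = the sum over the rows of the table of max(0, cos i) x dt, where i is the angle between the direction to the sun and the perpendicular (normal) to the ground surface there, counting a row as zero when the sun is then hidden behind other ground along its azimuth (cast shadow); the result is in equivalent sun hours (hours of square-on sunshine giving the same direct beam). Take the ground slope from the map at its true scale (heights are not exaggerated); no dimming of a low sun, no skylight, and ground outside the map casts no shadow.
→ D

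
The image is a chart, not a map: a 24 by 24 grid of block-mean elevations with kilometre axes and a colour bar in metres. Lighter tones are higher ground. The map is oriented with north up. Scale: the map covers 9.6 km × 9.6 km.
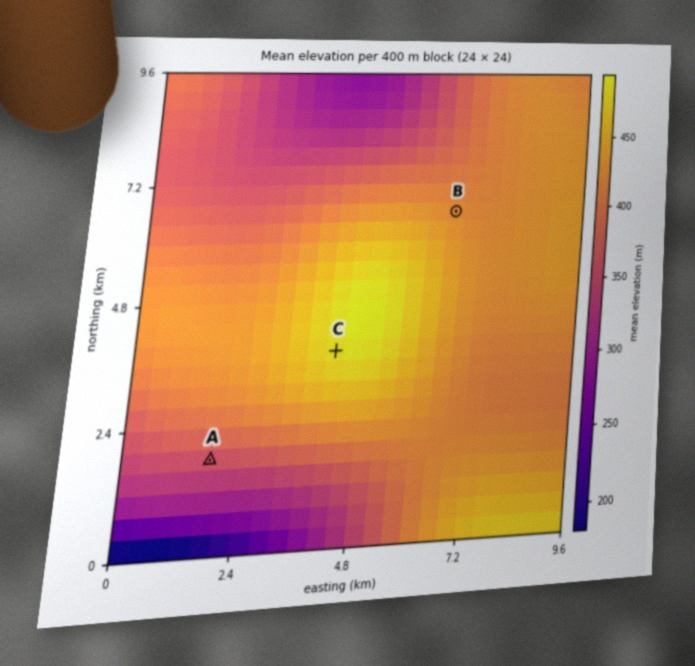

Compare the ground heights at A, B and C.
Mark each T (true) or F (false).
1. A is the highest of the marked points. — F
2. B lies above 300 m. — T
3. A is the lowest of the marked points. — T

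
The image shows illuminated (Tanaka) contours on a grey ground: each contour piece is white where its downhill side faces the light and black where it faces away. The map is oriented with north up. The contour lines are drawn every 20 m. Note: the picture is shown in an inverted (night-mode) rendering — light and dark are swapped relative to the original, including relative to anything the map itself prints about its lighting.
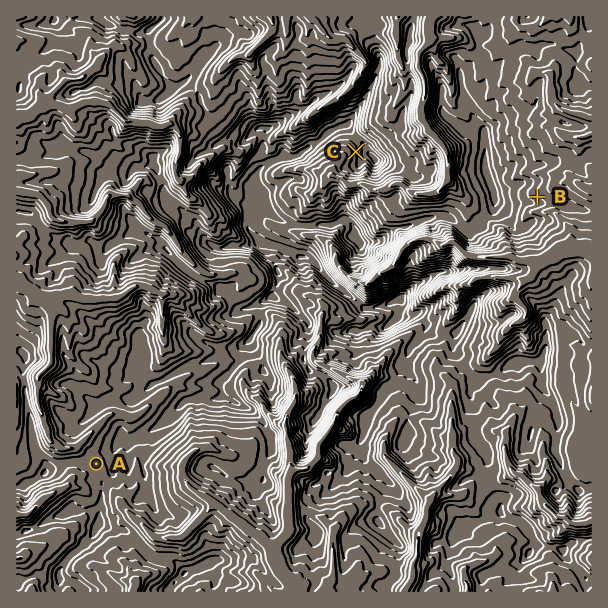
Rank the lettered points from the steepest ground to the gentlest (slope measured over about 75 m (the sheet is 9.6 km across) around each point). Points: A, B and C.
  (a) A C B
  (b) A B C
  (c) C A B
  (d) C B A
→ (d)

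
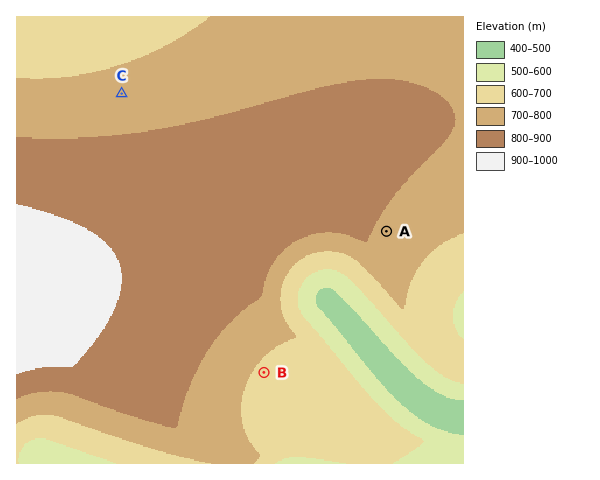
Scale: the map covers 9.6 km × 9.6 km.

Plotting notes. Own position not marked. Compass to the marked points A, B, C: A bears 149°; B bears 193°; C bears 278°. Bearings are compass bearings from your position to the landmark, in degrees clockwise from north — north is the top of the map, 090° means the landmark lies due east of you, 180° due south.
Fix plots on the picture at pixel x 321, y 122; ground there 820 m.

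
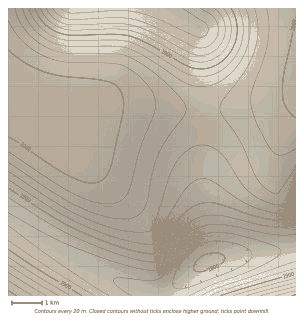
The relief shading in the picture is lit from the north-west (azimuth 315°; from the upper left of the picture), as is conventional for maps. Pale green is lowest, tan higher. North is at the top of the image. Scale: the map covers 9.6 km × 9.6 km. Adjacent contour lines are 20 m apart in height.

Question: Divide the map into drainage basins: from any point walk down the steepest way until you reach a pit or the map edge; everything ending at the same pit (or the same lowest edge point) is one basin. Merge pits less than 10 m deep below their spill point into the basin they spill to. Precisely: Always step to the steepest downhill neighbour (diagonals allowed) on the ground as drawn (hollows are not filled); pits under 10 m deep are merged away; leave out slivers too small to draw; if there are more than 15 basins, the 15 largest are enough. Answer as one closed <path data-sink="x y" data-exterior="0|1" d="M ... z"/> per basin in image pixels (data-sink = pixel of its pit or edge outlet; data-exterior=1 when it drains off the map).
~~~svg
<path data-sink="209 262" data-exterior="0" d="M296 96l-14 5-62 8-27 1-81-5-21 6-29 15-6-1-18-14-12-6-18-5 0 196 288 0z"/><path data-sink="73 8" data-exterior="1" d="M296 8l-288 0 0 92 12 2 18 9 20 15 6-1 34-17 14-3 91 5 33-2 49-8 11-5z"/>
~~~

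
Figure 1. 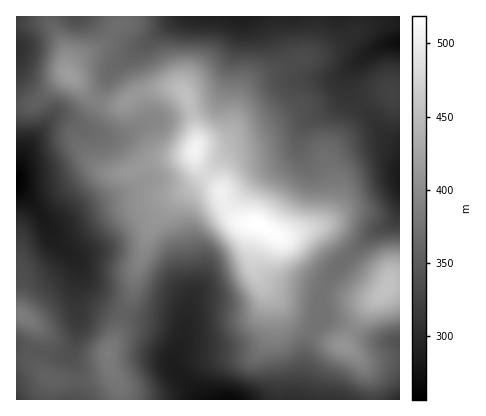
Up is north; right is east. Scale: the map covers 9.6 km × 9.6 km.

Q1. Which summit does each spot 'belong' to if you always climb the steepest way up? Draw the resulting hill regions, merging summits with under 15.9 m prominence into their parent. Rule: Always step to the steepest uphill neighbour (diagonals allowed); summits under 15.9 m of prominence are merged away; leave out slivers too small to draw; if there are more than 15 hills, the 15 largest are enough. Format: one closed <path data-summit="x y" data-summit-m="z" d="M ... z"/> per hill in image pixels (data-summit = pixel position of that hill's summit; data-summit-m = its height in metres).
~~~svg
<path data-summit="258 224" data-summit-m="519" d="M400 43l-16 2-28 18-9 13-4 22-9 9-24 11-18 15-64 20-54 51-5 10 0 6 8 24 4 32 9 26-6 30-11 28 0 8 29 32 96 0 5-24 3-30 16-36-1-16 5-12 30-33 18-17 18-9 8-11z"/><path data-summit="196 150" data-summit-m="506" d="M400 16l-158 0-3 20-8 24-4 20-6 14-7 8-18 7-48 12-32 16-14-1-36-18-12-1-11 11-19 24-8 20 0 14 21 22 17 32 20 18 9 26 11 15 20 12 14 5 46 8 6 3 4 6 6-35-9-22-4-32-8-24 0-6 5-10 54-51 64-20 18-15 28-14 7-10 2-18 9-13 28-18 16-3z"/><path data-summit="386 288" data-summit-m="456" d="M400 212l-8 11-18 9-18 17-30 33-5 12 1 16-16 36-8 54 102 0z"/><path data-summit="70 76" data-summit-m="419" d="M88 16l-72 0 0 156 8-20 19-24 13-12 26 6 10-12 19-40 11-10 20-14-16-3z"/><path data-summit="108 354" data-summit-m="384" d="M80 271l-4 19 2 40-7 22 8 26-2 22 123 0-27-32 0-8 10-26-1-4-14-8-40-6-28-12-13-12z"/><path data-summit="22 316" data-summit-m="384" d="M16 187l0 159 32 8 18 1 5-5 7-20-2-26 0-14 3-14-1-10-4-8-20-18-9-20-11-16z"/>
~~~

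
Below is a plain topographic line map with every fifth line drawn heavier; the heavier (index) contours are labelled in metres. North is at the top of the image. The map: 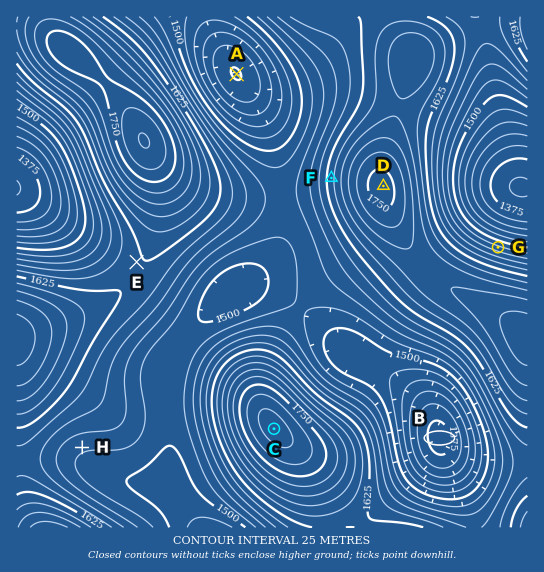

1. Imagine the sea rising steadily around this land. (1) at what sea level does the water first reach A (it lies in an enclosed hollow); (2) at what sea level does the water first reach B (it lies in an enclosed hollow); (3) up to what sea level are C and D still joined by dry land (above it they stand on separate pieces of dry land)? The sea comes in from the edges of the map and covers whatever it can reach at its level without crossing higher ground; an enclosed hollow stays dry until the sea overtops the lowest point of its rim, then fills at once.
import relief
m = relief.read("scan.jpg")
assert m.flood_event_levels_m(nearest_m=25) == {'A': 1450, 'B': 1525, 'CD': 1575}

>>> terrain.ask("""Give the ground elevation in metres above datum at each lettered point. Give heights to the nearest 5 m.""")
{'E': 1620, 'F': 1640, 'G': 1530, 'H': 1530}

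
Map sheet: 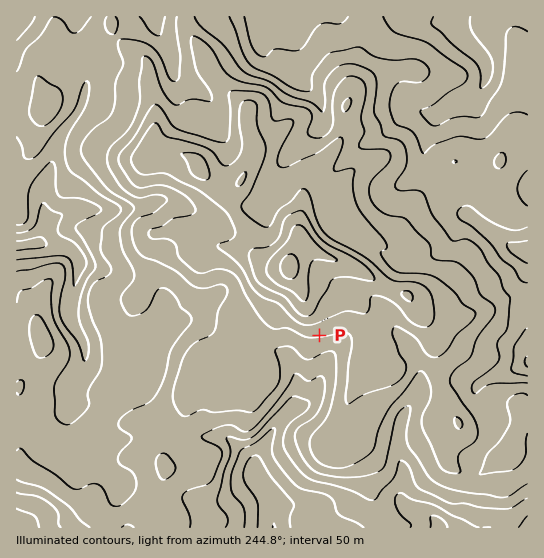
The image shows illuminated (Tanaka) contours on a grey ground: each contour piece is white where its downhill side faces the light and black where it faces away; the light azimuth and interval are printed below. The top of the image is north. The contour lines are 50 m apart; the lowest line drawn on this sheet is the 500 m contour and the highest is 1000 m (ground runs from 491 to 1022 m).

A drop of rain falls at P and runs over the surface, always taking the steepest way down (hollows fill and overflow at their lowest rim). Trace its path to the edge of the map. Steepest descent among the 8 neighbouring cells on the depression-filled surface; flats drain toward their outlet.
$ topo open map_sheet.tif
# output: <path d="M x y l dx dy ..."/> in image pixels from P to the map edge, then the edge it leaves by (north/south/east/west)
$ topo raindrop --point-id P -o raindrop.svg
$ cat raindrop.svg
<path d="M319 335l0 15 4 4 0 19-1 1-1 7-3 4-1 5-15 16-9 3-18 17-5 8-1 4-11 15 0 2-1 2 0 20 4 6 9 11 4 9 0 24"/>
exit: south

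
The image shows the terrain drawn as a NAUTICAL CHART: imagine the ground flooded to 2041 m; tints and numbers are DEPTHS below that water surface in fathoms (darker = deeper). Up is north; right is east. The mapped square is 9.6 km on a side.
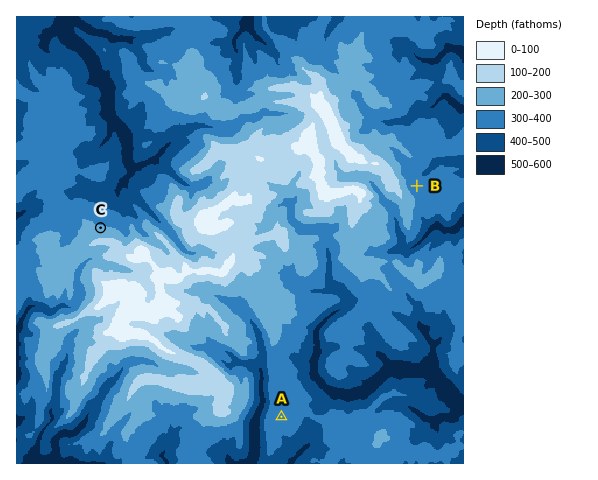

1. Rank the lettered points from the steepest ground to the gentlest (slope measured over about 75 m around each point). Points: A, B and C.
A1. C B A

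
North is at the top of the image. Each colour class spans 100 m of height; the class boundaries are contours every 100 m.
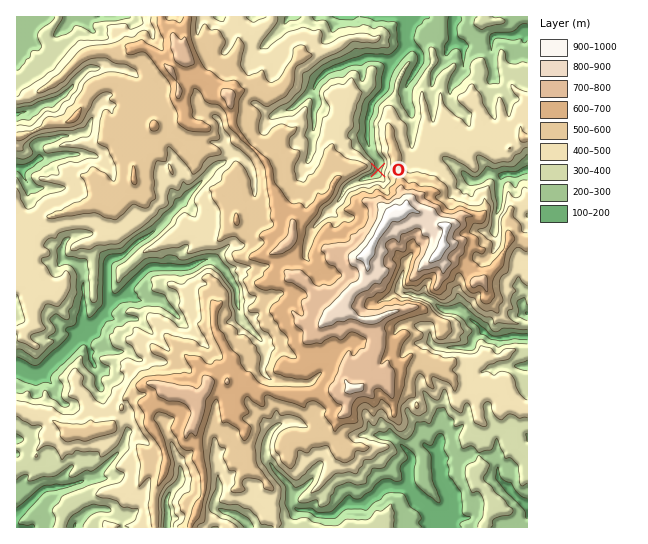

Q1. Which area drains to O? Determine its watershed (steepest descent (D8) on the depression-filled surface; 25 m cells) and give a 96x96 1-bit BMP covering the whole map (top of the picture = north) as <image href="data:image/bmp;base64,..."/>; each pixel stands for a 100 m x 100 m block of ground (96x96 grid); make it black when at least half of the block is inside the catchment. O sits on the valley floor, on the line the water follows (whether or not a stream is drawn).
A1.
<image width="96" height="96" href="data:image/bmp;base64,Qk2+BAAAAAAAAD4AAAAoAAAAYAAAAGAAAAABAAEAAAAAAIAEAAATCwAAEwsAAAIAAAAAAAAA////AAAAAAAAAAAAAAAAAAAAAAAAAAAAAAAAAAAAAAAAAAAAAAAAAAAAAAAAAAAAAAAAAAAAAAAAAAAAAAAAAAAAAAAAAAAAAAAAAAAAAAAAAAAAAAAAAAAAAAAAAAAAAAAAAAAAAAAAAAAAAAAAAAAAAAAAAAAAAAAAAAAAAAAAAAAAAAAAAAAAAAAAAAAAAAAAAAAAAAAAAAAAAAAAAAAAAAAAAAAAAAAAAAAAAAAAAAAAAAAAAAAAAAAAAAAAAAAAAAAAAAAAAAAAAAAAAAAAAAAAAAAAAAAAAAAAAAAAAAAAAAAAAAAAAAAAAAAAAAAAAAAAAAAAAAAAAAAAAAAAAAAAAAAAAAAAAAAAAAAAAAAAAAAAAAAAAAAAAAAAAAAAAAAAAAAAAAAAAAAAAAAAAAAAAAAAAAAAAAAAAAAAAAAAAAAAAAAAAAAAAAAAAAAAAAAAAAAAAAAAAAAAAAAAAAAAAAAAAAAAAAAAAAAAAAAAAAAAAAAAAAAAAAAAAAAAAAAAAAAAAAAAAAAAAAAAAAAAAAAAAAAAAAAAAAAAAAAAAAAAAAAAAAAAAAAAAAAAAAAAAAAAAAAAAAAAAAAAAAAAAAAAAAAAAAAAAAAAAAAAAAAAAAAAAAAAAAAAAAAAAAAAAAAAAAAAAAAAEAAAAAAAAAAAAAAAOAAAAAAAAAAAAAAAeAAAAAAAAAAAAAAA/AAAAAAAAAAAAAAA/gAAAAAAAAAAAAAB/4AAAAAAAAAAAAAD/8AAAAAAAAAAAAAf/8AAAAAAAAAAAAAf/8AAAAAAAAAAAAAf/8AAAAAAAAAAAAAf/8AAAAAAAAAAAAA//8AAAAAAAAAAAAA//8AAAAAAAAAAAAAf/+AAAAAAAAAAAAAP//AAAAAAAAAAAAAP//AAAAAAAAAAAAAP//gAAAAAAAAAAAAH//gAAAAAAAAAAAAB//wAAAAAAAAAAAAA//8AAAAAAAAAAAAA//+AAAAAAAAAAAAAf/+AAAAAAAAAAAAAH/+AAAAAAAAAAAAAH/8AAAAAAAAAAAAAD/8AAAAAAAAAAAAAD/4AAAAAAAAAAAAAA/wAAAAAAAAAAAAAAOAAAAAAAAAAAAAAAAAAAAAAAAAAAAAAAAAAAAAAAAAAAAAAAAAAAAAAAAAAAAAAAAAAAAAAAAAAAAAAAAAAAAAAAAAAAAAAAAAAAAAAAAAAAAAAAAAAAAAAAAAAAAAAAAAAAAAAAAAAAAAAAAAAAAAAAAAAAAAAAAAAAAAAAAAAAAAAAAAAAAAAAAAAAAAAAAAAAAAAAAAAAAAAAAAAAAAAAAAAAAAAAAAAAAAAAAAAAAAAAAAAAAAAAAAAAAAAAAAAAAAAAAAAAAAAAAAAAAAAAAAAAAAAAAAAAAAAAAAAAAAAAAAAAAAAAAAAAAAAAAAAAAAAAAAAAAAAAAAAAAAAAAAAAAAAAAAAAAAAAAAAAAAAAAAAAAAAAAAAAAAAAAAAAAAAAAAAAAAAAAAAAAAAAAAAAAAAAAAAAAAAAAAAAAAAAAAAAAAAAAAAAAAAAAAAAAA="/>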